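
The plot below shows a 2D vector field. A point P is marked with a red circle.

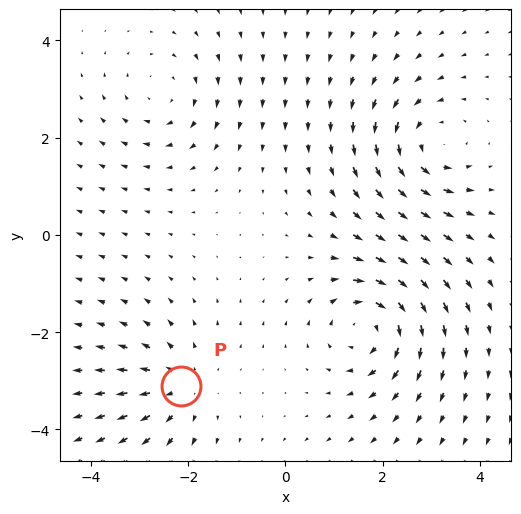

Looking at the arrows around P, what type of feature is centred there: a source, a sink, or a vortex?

source

At P (-2.1, -3.1) the arrows spread outward. Divergence about +3, curl ≈0 — positive divergence with near-zero curl is a source.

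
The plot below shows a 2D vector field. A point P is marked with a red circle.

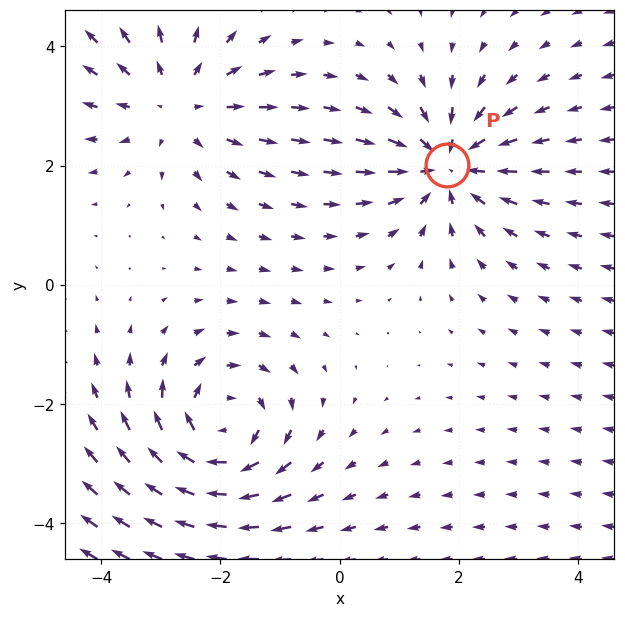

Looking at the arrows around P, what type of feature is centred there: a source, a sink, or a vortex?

At P (1.8, 2.0) the arrows converge inward. Divergence about -3, curl ≈0 — negative divergence with near-zero curl is a sink.

sink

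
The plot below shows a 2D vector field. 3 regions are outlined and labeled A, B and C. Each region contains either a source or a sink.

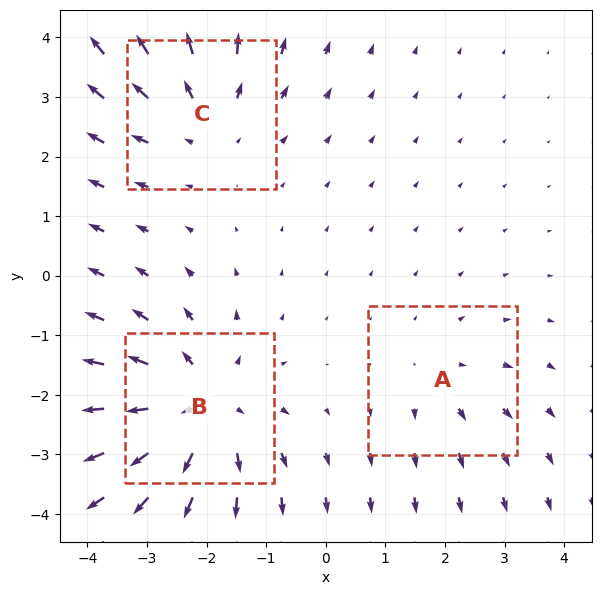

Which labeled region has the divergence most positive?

B

Divergence at each region's feature centre — A: about +2, B: about +4, C: about +3. Region B is most positive.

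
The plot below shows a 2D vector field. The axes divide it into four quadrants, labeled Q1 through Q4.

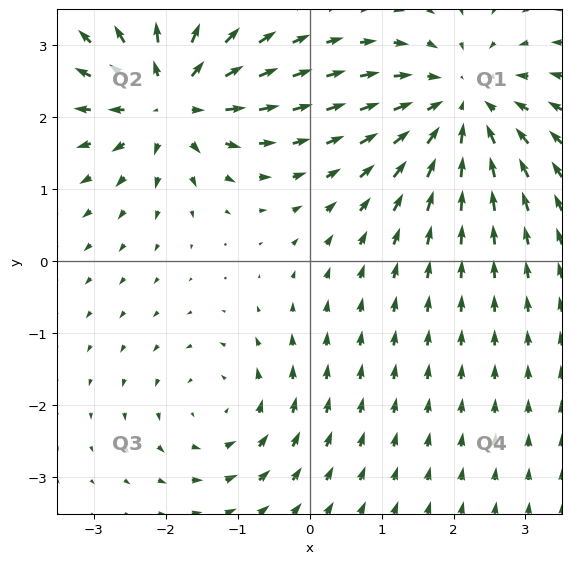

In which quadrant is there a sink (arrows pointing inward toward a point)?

Q1

The sink sits at approximately (2.1, 2.2), which lies in quadrant Q1. The divergence there is about -4, negative as expected for a sink.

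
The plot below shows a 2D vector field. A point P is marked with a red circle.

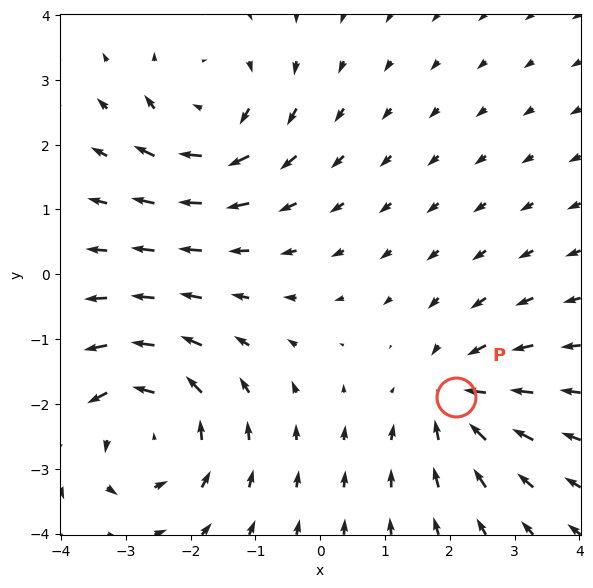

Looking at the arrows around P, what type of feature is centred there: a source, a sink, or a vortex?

At P (2.1, -1.9) the arrows converge inward. Divergence about -3, curl ≈0 — negative divergence with near-zero curl is a sink.

sink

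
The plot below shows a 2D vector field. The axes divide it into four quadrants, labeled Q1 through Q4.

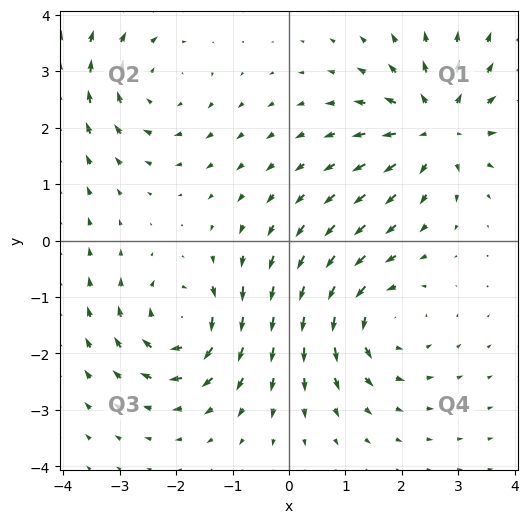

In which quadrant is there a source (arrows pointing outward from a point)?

The source sits at approximately (2.6, 2.0), which lies in quadrant Q1. The divergence there is about +5, positive as expected for a source.

Q1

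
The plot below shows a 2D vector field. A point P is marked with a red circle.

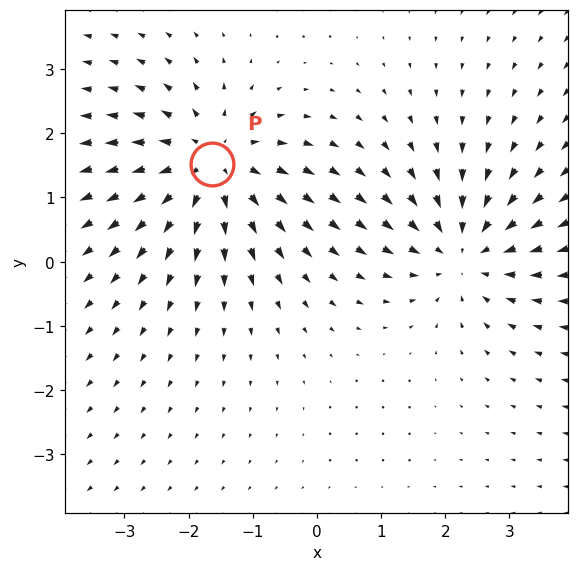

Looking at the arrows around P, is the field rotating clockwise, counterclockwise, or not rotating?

Near P at (-1.6, 1.5) the arrows show no circulation. The curl there is ≈0.

not rotating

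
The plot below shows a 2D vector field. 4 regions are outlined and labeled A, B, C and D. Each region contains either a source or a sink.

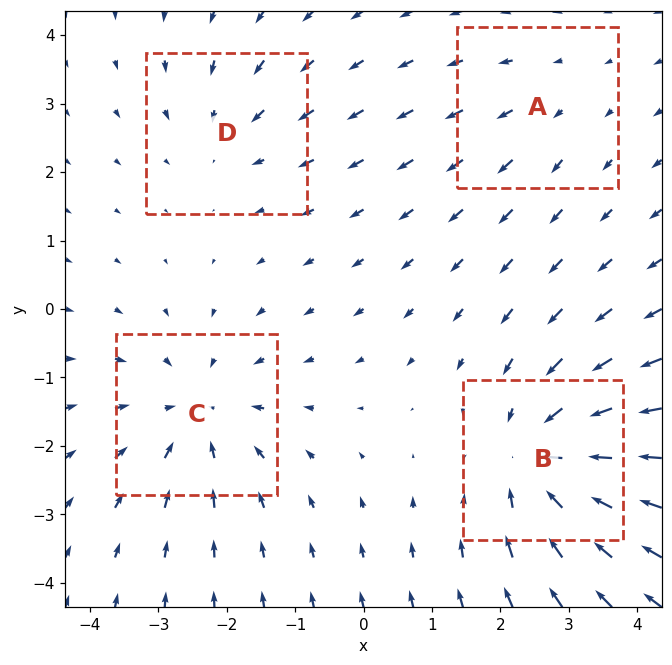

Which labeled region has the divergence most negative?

Divergence at each region's feature centre — A: about +2, B: about -6, C: about -4, D: about -3. Region B is most negative.

B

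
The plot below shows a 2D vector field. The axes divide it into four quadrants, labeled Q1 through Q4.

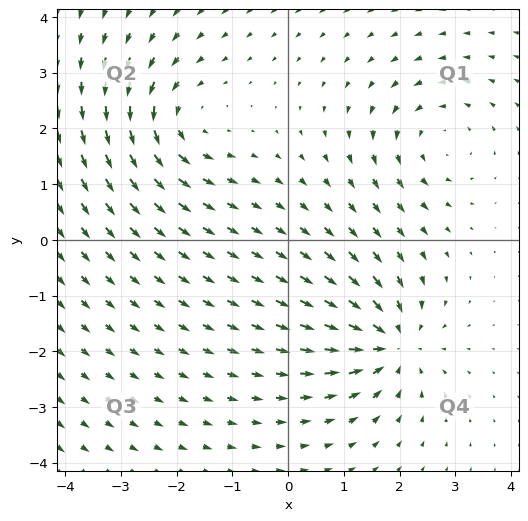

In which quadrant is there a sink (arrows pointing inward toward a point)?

Q4

The sink sits at approximately (1.8, -1.9), which lies in quadrant Q4. The divergence there is about -5, negative as expected for a sink.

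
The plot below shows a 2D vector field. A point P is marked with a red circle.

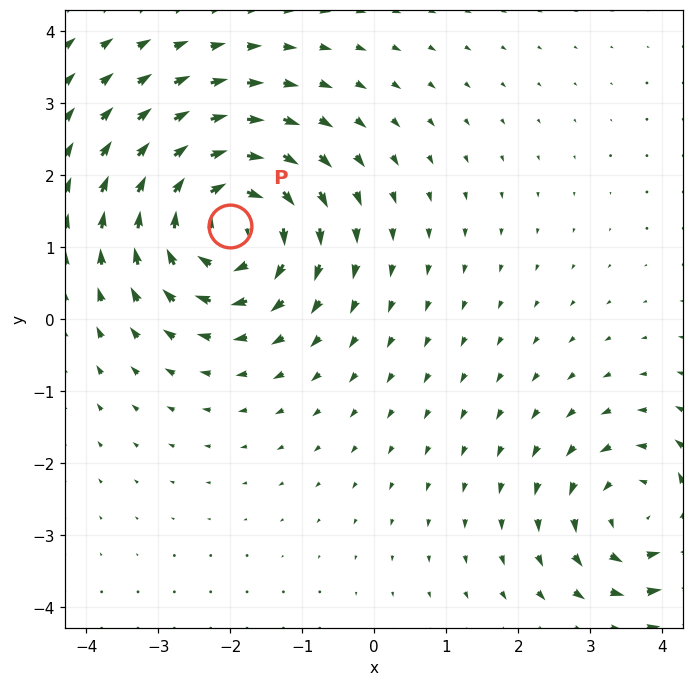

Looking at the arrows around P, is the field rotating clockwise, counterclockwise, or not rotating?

clockwise

Near P at (-2.0, 1.3) the arrows circulate clockwise. The curl (z-component) there is about -5; negative curl means clockwise rotation.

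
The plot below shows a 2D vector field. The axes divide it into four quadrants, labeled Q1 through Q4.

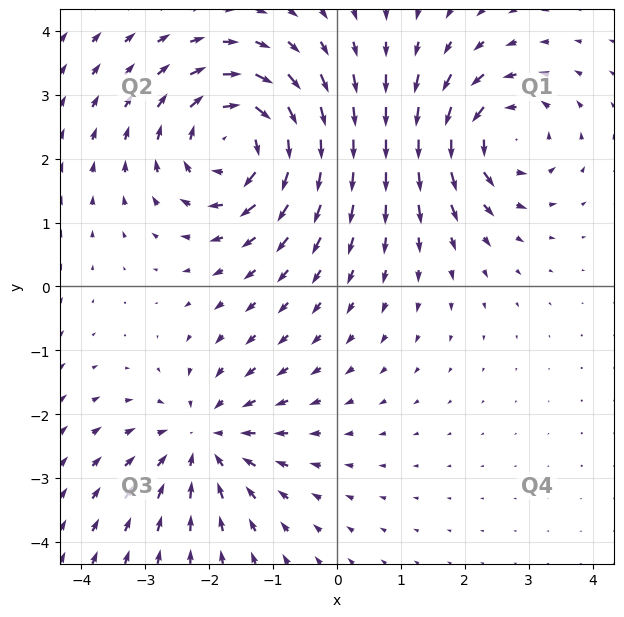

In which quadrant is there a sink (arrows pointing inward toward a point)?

Q3

The sink sits at approximately (-2.1, -2.4), which lies in quadrant Q3. The divergence there is about -3, negative as expected for a sink.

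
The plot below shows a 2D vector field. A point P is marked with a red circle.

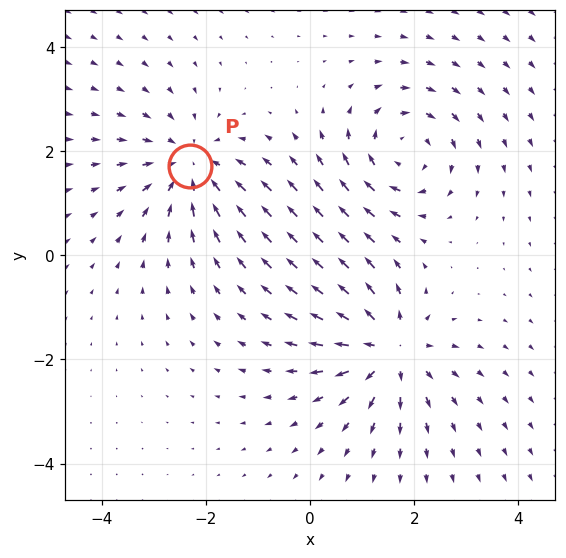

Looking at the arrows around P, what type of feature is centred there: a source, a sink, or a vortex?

At P (-2.3, 1.7) the arrows converge inward. Divergence about -4, curl ≈0 — negative divergence with near-zero curl is a sink.

sink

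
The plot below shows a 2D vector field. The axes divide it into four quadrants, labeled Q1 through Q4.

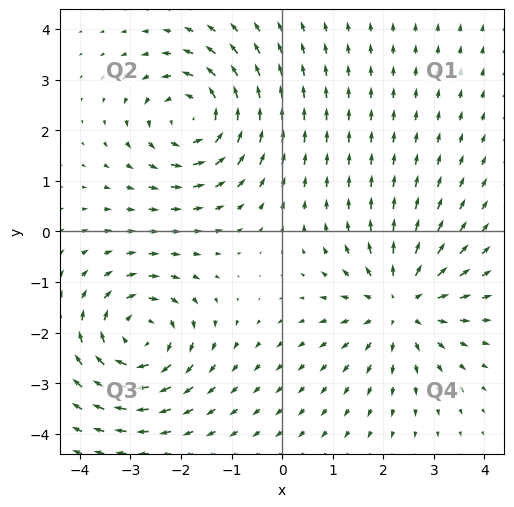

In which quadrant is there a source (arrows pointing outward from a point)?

The source sits at approximately (2.3, -1.4), which lies in quadrant Q4. The divergence there is about +4, positive as expected for a source.

Q4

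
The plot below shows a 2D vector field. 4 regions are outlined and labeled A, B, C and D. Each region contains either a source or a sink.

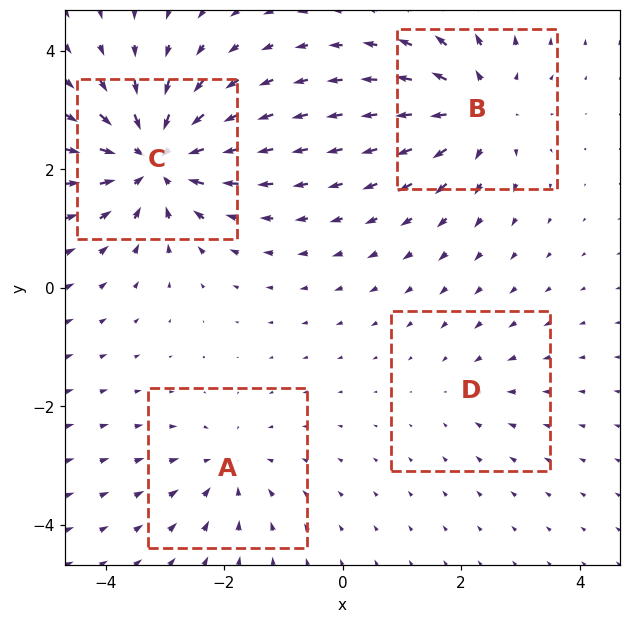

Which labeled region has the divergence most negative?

C

Divergence at each region's feature centre — A: about -3, B: about +5, C: about -7, D: about -2. Region C is most negative.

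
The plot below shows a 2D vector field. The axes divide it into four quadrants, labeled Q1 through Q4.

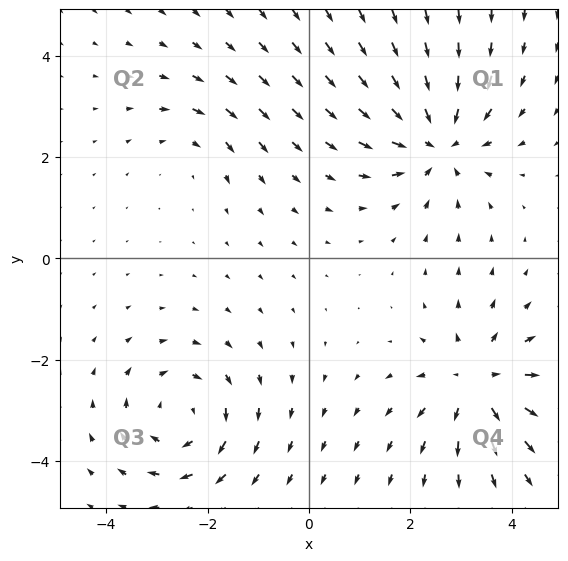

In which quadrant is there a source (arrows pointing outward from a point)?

The source sits at approximately (3.3, -2.5), which lies in quadrant Q4. The divergence there is about +5, positive as expected for a source.

Q4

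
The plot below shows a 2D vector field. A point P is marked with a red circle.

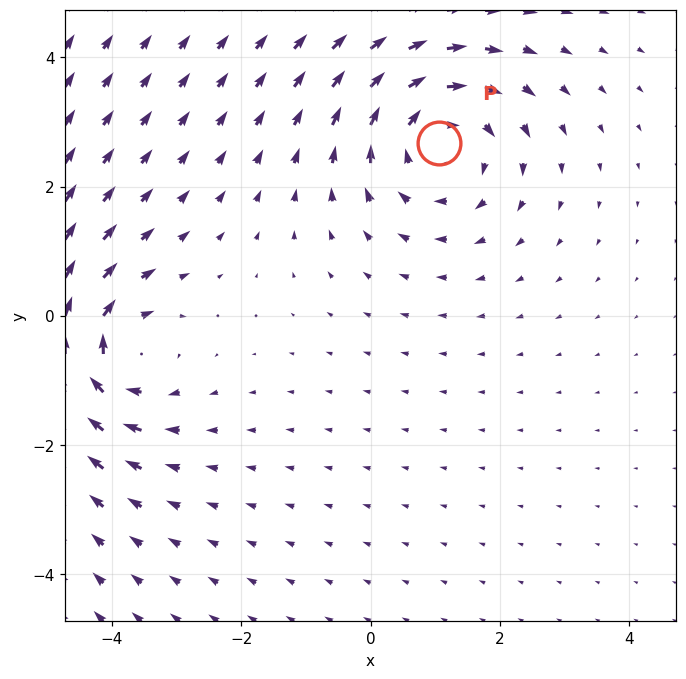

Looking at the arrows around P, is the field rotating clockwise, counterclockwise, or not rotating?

Near P at (1.1, 2.7) the arrows circulate clockwise. The curl (z-component) there is about -3; negative curl means clockwise rotation.

clockwise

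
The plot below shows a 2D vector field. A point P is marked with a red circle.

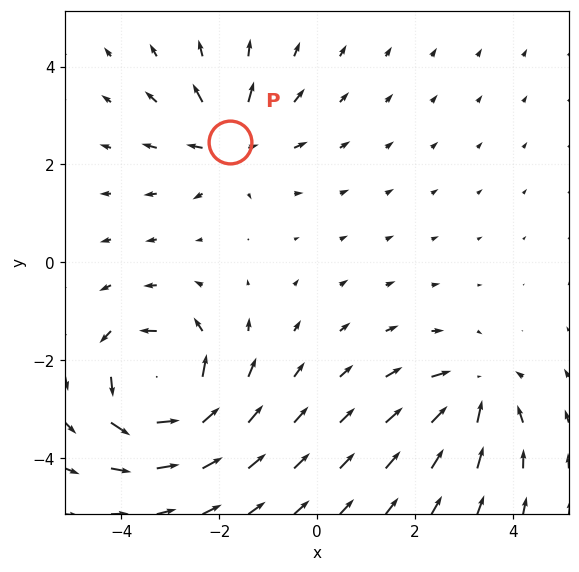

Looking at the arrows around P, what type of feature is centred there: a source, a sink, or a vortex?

source

At P (-1.8, 2.5) the arrows spread outward. Divergence about +4, curl ≈0 — positive divergence with near-zero curl is a source.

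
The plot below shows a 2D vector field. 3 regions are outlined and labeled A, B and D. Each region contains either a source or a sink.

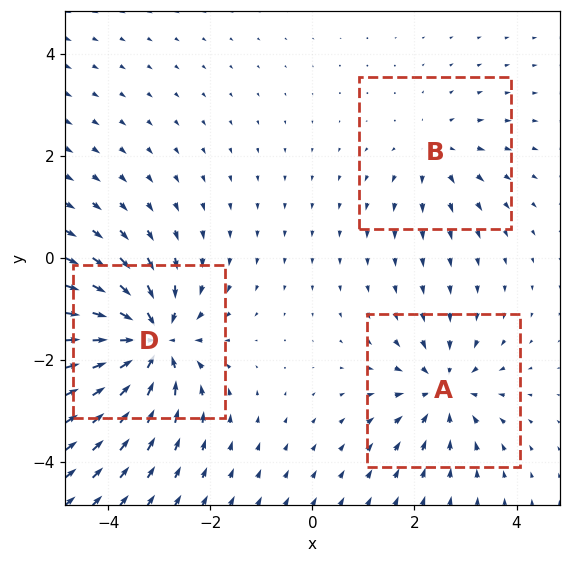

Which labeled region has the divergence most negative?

D

Divergence at each region's feature centre — A: about -4, B: about +2, D: about -6. Region D is most negative.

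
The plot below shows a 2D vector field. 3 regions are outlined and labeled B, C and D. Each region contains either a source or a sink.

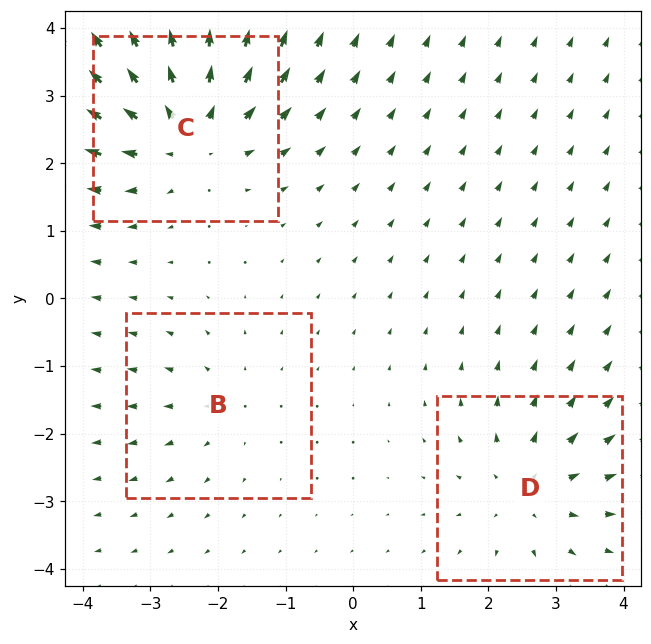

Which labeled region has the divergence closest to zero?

Divergence at each region's feature centre — B: about +2, C: about +4, D: about +3. Region B is closest to zero.

B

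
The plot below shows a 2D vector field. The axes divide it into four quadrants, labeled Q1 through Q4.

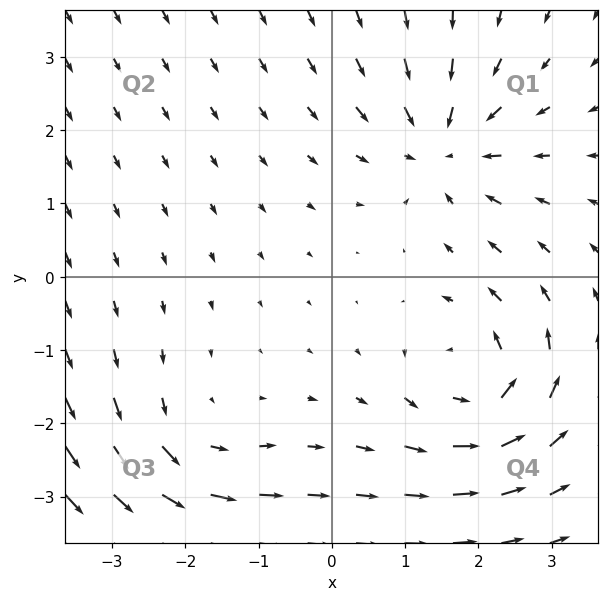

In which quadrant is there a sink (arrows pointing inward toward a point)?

The sink sits at approximately (1.5, 1.8), which lies in quadrant Q1. The divergence there is about -4, negative as expected for a sink.

Q1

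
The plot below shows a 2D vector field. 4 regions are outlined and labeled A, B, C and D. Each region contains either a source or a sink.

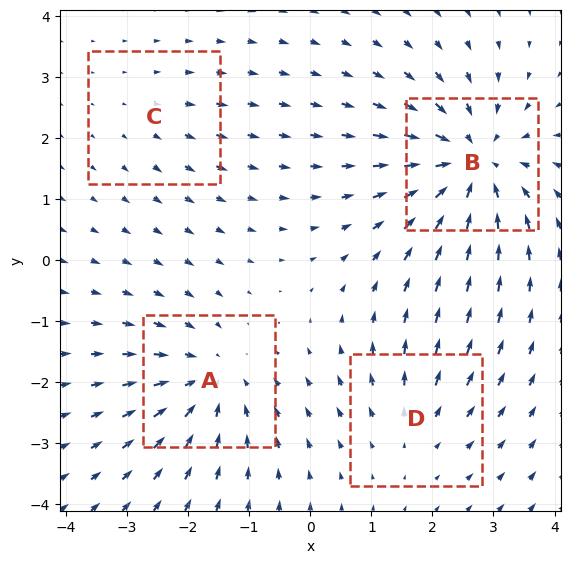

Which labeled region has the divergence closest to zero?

C

Divergence at each region's feature centre — A: about -5, B: about -7, C: about +2, D: about +3. Region C is closest to zero.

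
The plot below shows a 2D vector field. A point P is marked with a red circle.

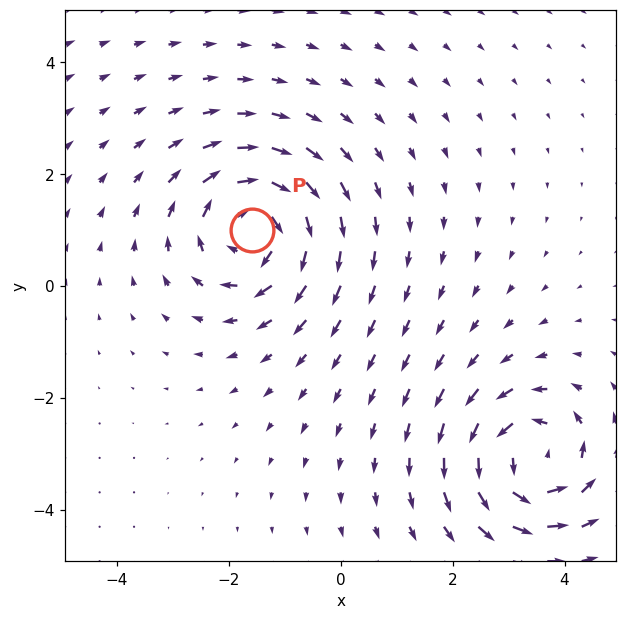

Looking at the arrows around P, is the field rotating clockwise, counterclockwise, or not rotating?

clockwise

Near P at (-1.6, 1.0) the arrows circulate clockwise. The curl (z-component) there is about -4; negative curl means clockwise rotation.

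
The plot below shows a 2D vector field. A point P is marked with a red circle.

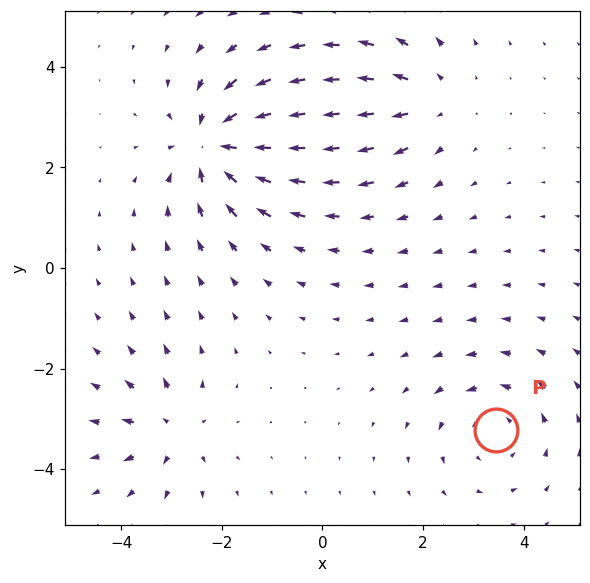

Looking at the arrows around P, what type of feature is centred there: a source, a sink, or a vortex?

vortex

At P (3.4, -3.2) the arrows circulate counterclockwise. Divergence ≈0, curl about +3 — near-zero divergence with nonzero curl is a vortex.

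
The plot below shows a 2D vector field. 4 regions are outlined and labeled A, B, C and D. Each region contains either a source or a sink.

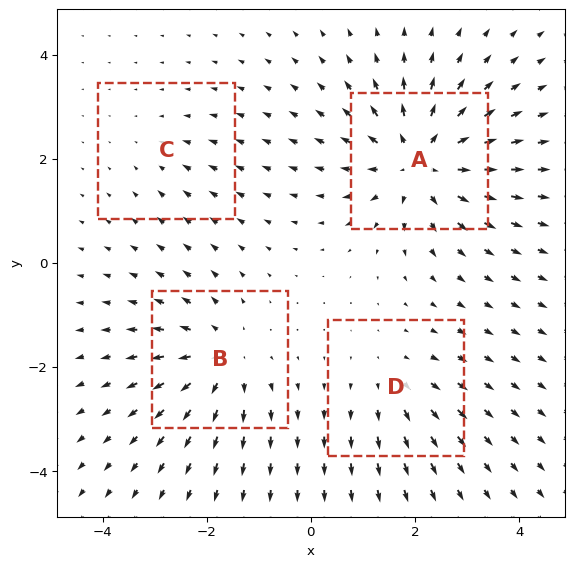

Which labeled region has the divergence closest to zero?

C

Divergence at each region's feature centre — A: about +7, B: about +5, C: about -2, D: about +3. Region C is closest to zero.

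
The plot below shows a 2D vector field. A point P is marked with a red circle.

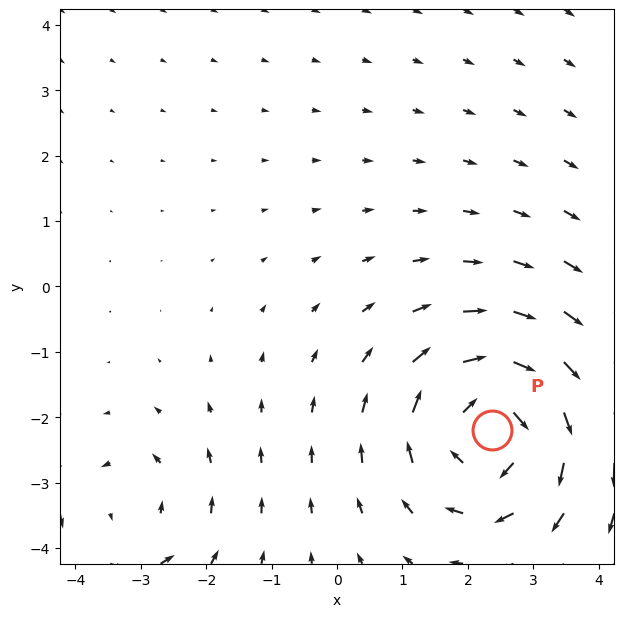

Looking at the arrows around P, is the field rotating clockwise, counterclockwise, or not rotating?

Near P at (2.4, -2.2) the arrows circulate clockwise. The curl (z-component) there is about -4; negative curl means clockwise rotation.

clockwise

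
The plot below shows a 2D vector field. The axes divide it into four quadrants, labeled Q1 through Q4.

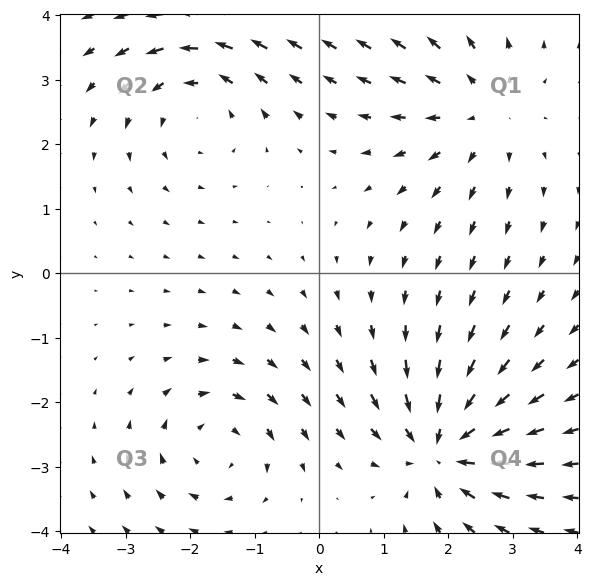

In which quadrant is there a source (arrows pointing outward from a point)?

Q1

The source sits at approximately (2.5, 2.5), which lies in quadrant Q1. The divergence there is about +3, positive as expected for a source.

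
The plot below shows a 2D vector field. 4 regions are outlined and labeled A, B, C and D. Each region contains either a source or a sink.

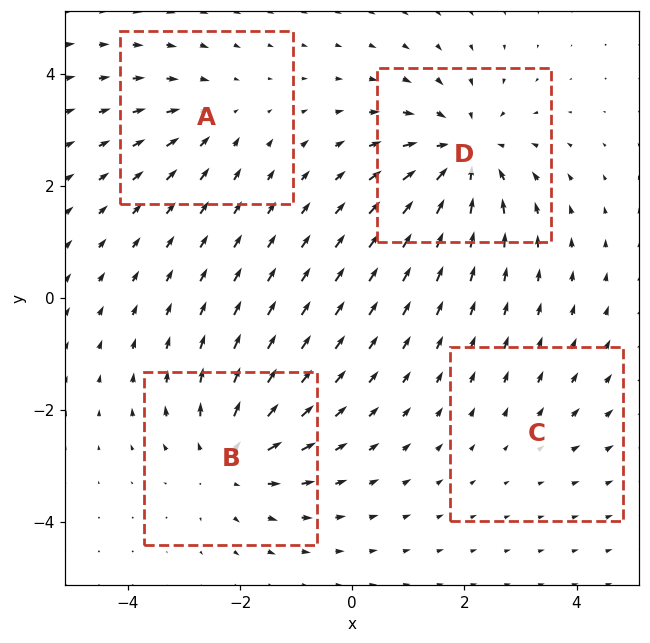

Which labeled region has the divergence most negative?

Divergence at each region's feature centre — A: about -3, B: about +5, C: about +2, D: about -6. Region D is most negative.

D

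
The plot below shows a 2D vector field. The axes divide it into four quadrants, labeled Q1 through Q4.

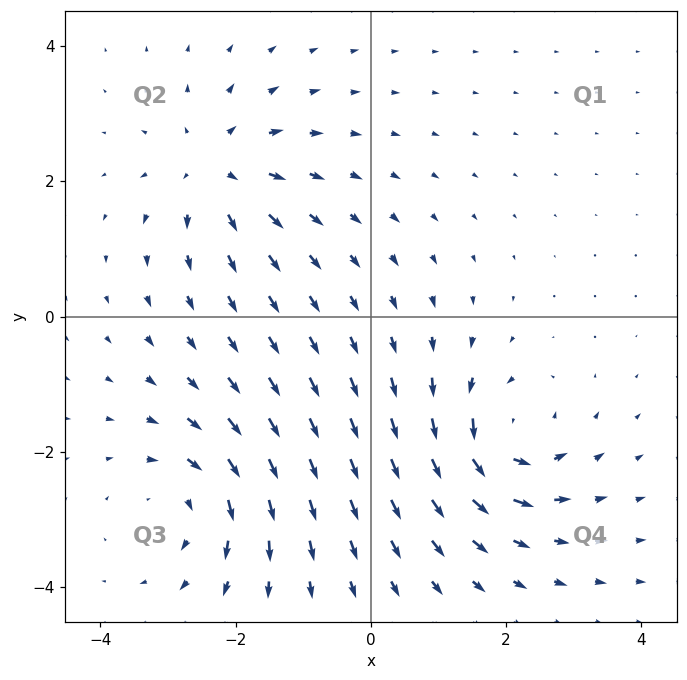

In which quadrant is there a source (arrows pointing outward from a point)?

The source sits at approximately (-2.3, 2.2), which lies in quadrant Q2. The divergence there is about +5, positive as expected for a source.

Q2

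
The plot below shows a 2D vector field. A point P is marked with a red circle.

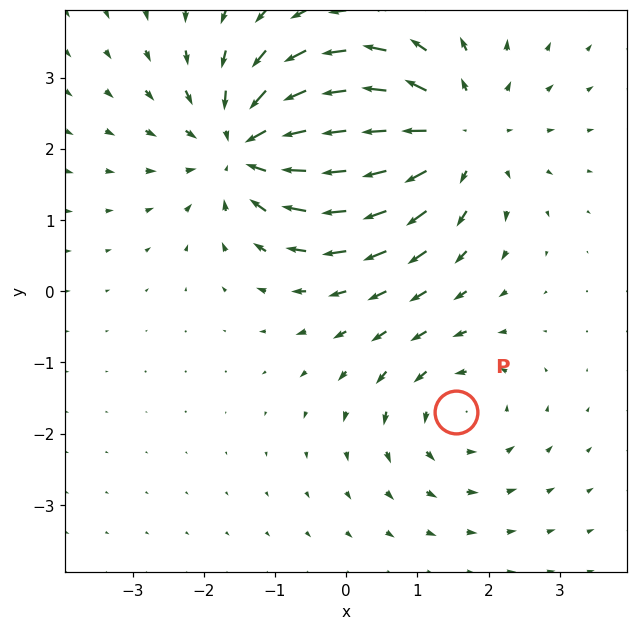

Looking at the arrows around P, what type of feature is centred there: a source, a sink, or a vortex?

vortex

At P (1.5, -1.7) the arrows circulate counterclockwise. Divergence ≈0, curl about +3 — near-zero divergence with nonzero curl is a vortex.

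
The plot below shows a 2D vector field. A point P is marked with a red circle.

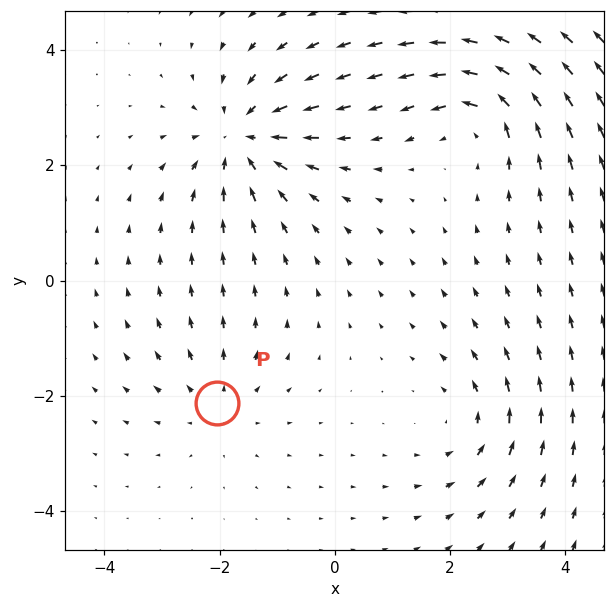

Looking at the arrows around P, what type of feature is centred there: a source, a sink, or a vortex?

source

At P (-2.0, -2.1) the arrows spread outward. Divergence about +3, curl ≈0 — positive divergence with near-zero curl is a source.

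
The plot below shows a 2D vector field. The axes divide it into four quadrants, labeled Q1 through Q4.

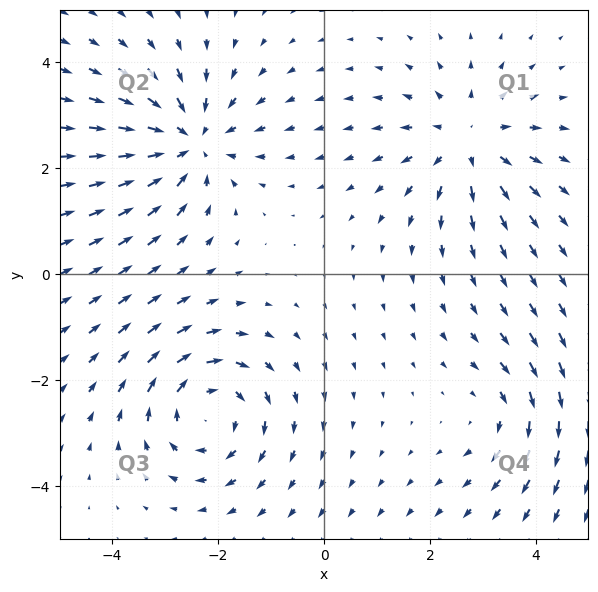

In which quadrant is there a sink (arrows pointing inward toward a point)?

The sink sits at approximately (-2.5, 2.5), which lies in quadrant Q2. The divergence there is about -5, negative as expected for a sink.

Q2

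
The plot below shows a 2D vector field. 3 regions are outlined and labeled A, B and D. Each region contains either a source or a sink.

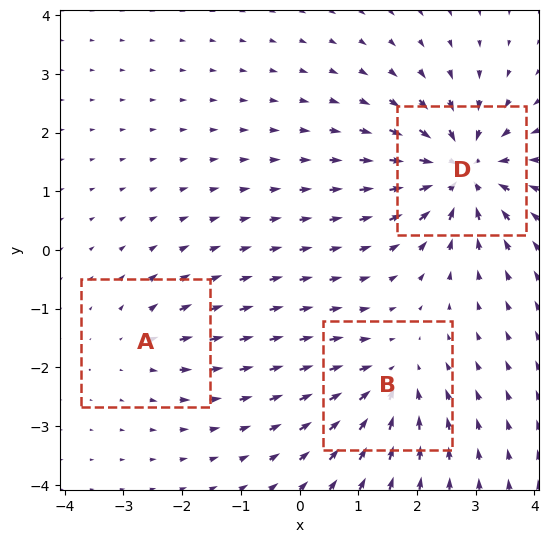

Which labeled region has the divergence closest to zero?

Divergence at each region's feature centre — A: about +2, B: about -4, D: about -6. Region A is closest to zero.

A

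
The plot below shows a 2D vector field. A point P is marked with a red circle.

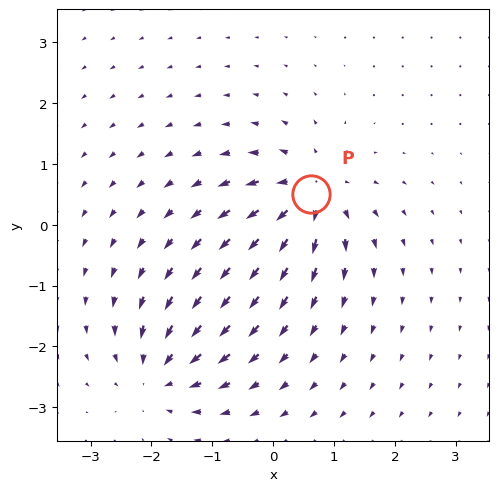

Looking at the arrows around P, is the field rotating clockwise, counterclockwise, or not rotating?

Near P at (0.6, 0.5) the arrows show no circulation. The curl there is ≈0.

not rotating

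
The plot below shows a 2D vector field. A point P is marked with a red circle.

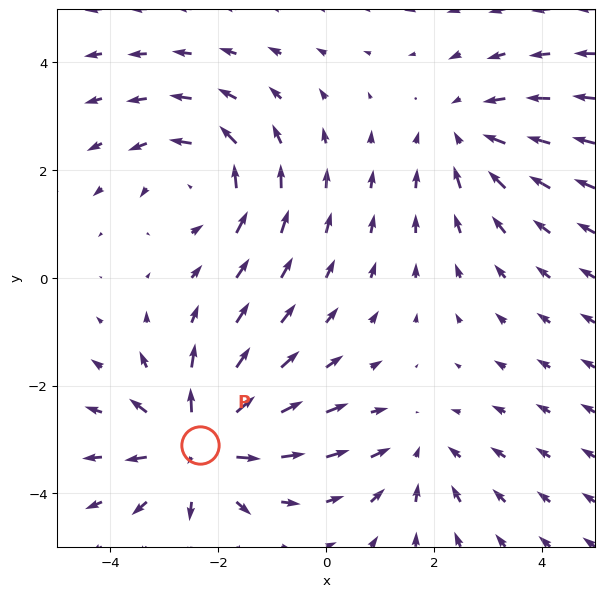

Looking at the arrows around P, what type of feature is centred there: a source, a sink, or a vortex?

source

At P (-2.3, -3.1) the arrows spread outward. Divergence about +5, curl ≈0 — positive divergence with near-zero curl is a source.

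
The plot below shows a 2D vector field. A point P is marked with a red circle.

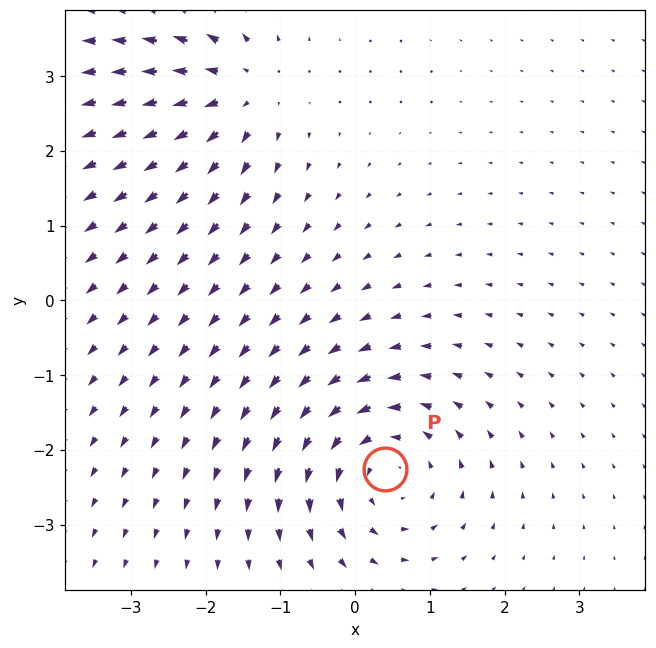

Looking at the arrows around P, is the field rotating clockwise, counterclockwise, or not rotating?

counterclockwise

Near P at (0.4, -2.3) the arrows circulate counterclockwise. The curl (z-component) there is about +4; positive curl means counterclockwise rotation.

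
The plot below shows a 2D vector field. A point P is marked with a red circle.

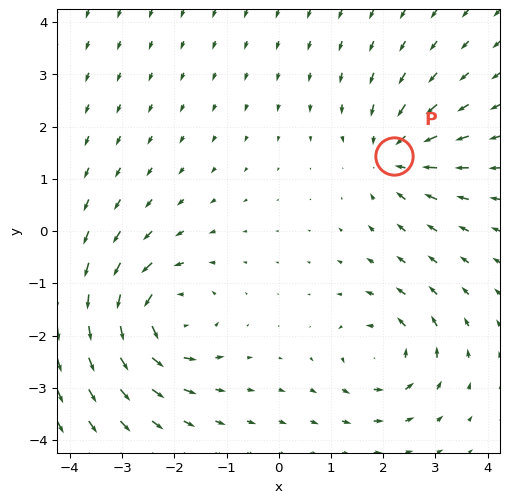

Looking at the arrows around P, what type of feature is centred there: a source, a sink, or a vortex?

sink

At P (2.2, 1.4) the arrows converge inward. Divergence about -4, curl ≈0 — negative divergence with near-zero curl is a sink.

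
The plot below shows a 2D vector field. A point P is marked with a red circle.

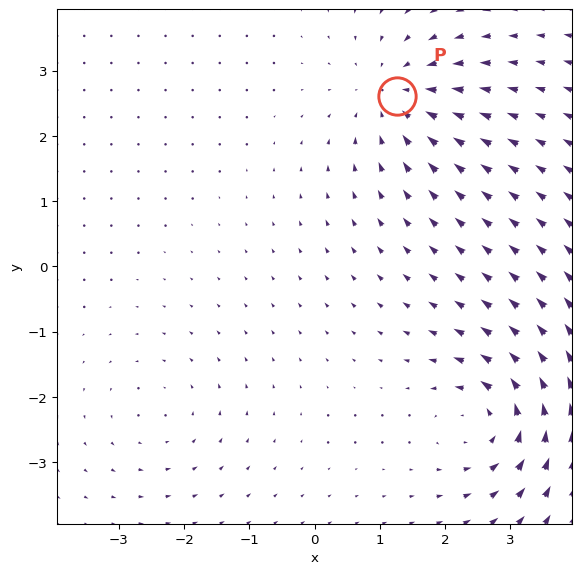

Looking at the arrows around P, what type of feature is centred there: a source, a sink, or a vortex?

sink

At P (1.3, 2.6) the arrows converge inward. Divergence about -5, curl ≈0 — negative divergence with near-zero curl is a sink.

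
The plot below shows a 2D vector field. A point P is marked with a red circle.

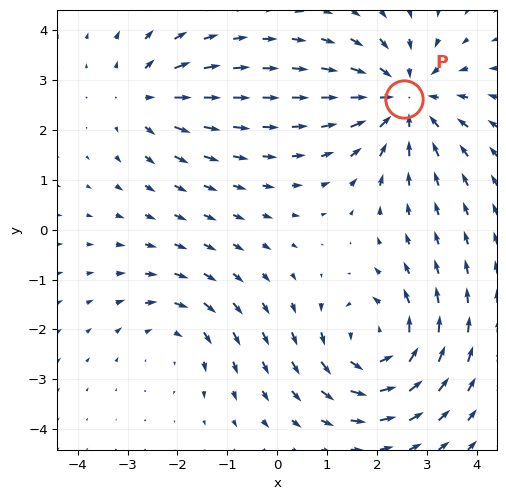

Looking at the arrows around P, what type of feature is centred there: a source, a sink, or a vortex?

sink

At P (2.5, 2.6) the arrows converge inward. Divergence about -4, curl ≈0 — negative divergence with near-zero curl is a sink.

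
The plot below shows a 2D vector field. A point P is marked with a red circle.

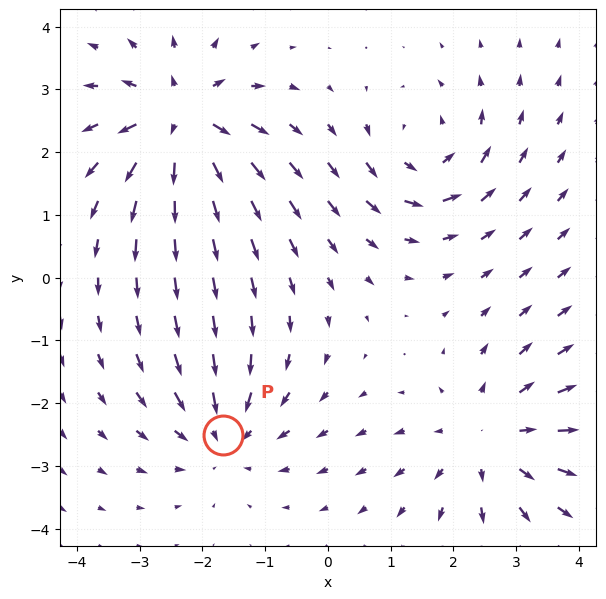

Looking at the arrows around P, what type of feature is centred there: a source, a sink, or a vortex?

At P (-1.7, -2.5) the arrows converge inward. Divergence about -4, curl ≈0 — negative divergence with near-zero curl is a sink.

sink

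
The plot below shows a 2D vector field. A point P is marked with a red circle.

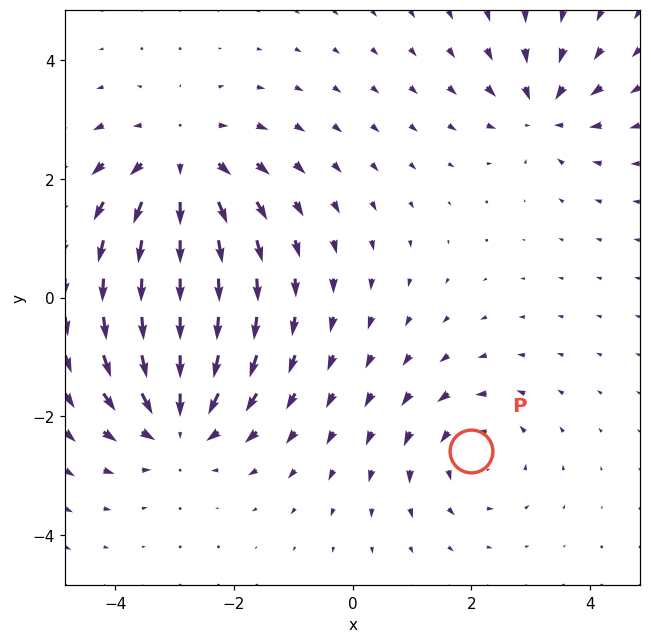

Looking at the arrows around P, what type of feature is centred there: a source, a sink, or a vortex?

At P (2.0, -2.6) the arrows circulate counterclockwise. Divergence ≈0, curl about +3 — near-zero divergence with nonzero curl is a vortex.

vortex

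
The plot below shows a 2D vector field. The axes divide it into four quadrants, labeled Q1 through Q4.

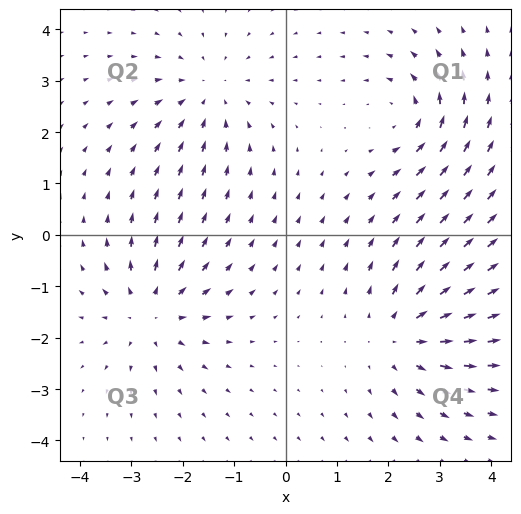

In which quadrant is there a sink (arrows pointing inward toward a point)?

Q2

The sink sits at approximately (-1.5, 2.7), which lies in quadrant Q2. The divergence there is about -4, negative as expected for a sink.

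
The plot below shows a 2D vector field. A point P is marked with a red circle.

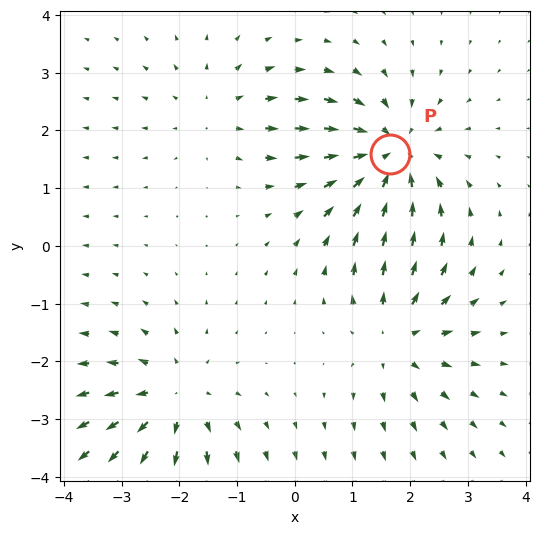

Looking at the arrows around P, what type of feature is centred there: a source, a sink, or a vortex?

sink

At P (1.7, 1.6) the arrows converge inward. Divergence about -5, curl ≈0 — negative divergence with near-zero curl is a sink.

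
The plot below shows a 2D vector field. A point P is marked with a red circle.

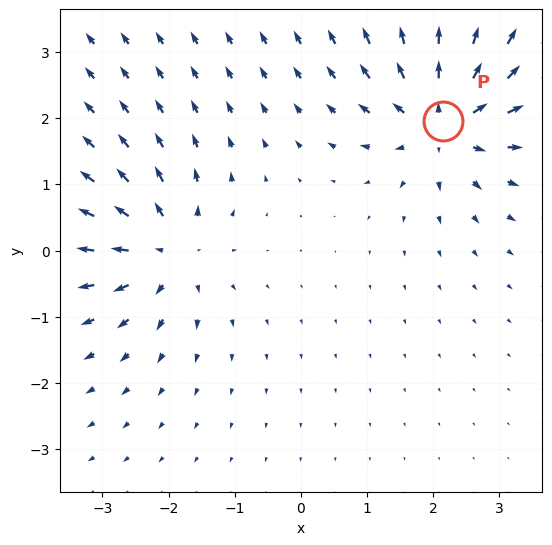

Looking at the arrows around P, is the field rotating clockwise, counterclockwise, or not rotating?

not rotating

Near P at (2.1, 2.0) the arrows show no circulation. The curl there is ≈0.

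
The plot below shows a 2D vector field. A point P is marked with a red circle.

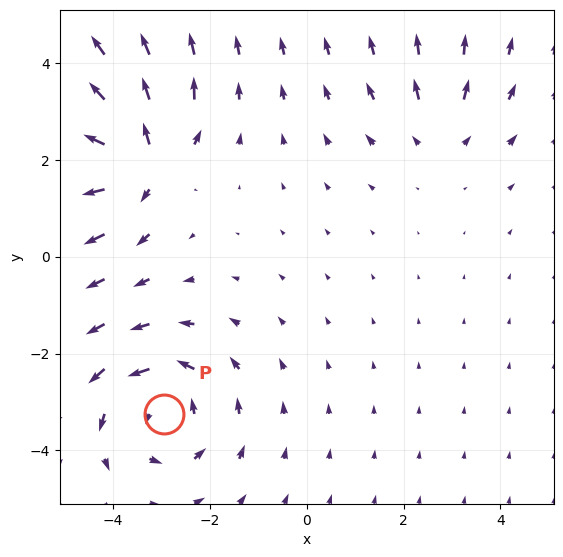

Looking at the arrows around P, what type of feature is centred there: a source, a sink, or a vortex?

vortex

At P (-2.9, -3.2) the arrows circulate counterclockwise. Divergence ≈0, curl about +5 — near-zero divergence with nonzero curl is a vortex.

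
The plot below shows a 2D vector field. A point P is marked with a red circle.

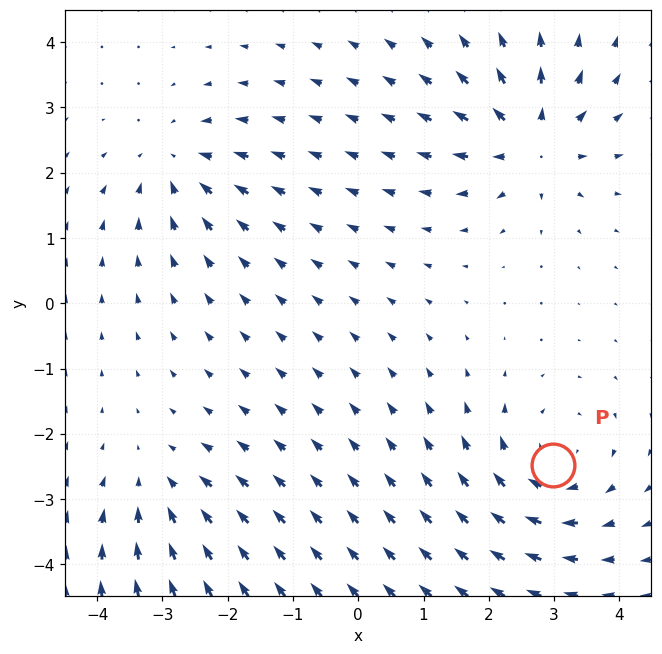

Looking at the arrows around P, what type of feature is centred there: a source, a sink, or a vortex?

At P (3.0, -2.5) the arrows circulate clockwise. Divergence ≈0, curl about -4 — near-zero divergence with nonzero curl is a vortex.

vortex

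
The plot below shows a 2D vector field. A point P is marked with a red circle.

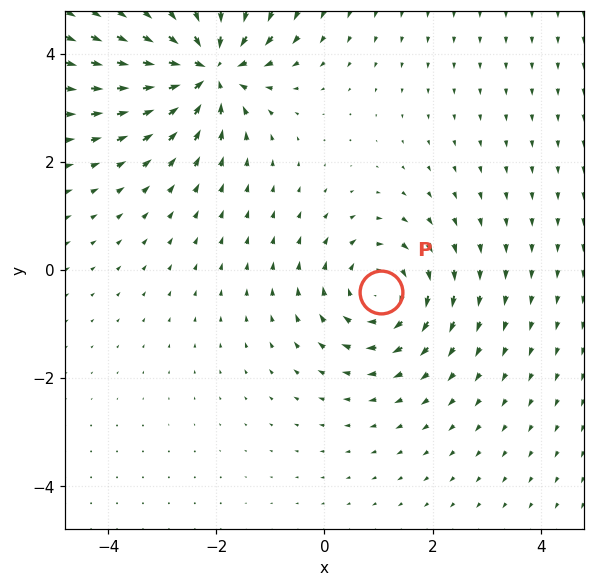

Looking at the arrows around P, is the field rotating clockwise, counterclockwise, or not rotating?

Near P at (1.0, -0.4) the arrows circulate clockwise. The curl (z-component) there is about -3; negative curl means clockwise rotation.

clockwise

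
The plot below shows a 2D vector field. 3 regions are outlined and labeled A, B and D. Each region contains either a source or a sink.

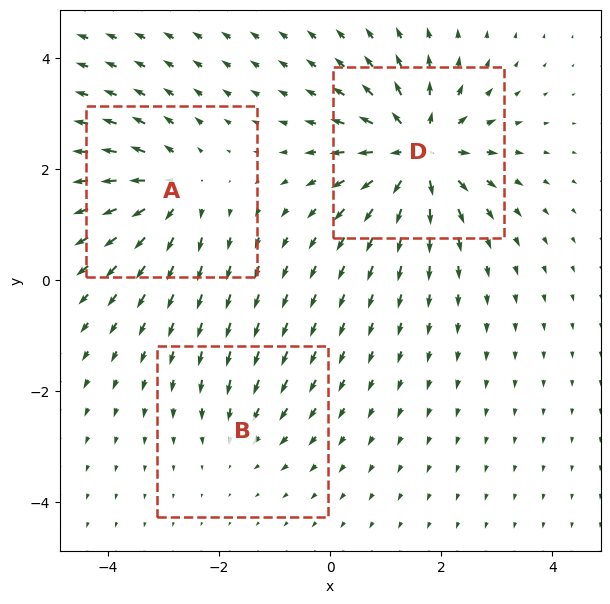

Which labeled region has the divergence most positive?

D

Divergence at each region's feature centre — A: about +4, B: about -2, D: about +6. Region D is most positive.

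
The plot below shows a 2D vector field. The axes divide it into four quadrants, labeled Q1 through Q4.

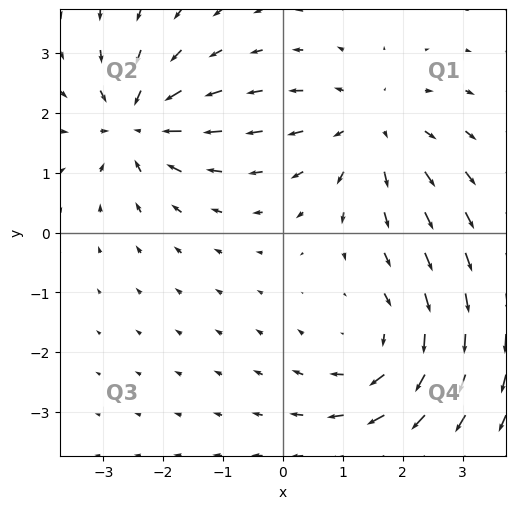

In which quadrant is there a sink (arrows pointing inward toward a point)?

Q2

The sink sits at approximately (-2.4, 1.8), which lies in quadrant Q2. The divergence there is about -4, negative as expected for a sink.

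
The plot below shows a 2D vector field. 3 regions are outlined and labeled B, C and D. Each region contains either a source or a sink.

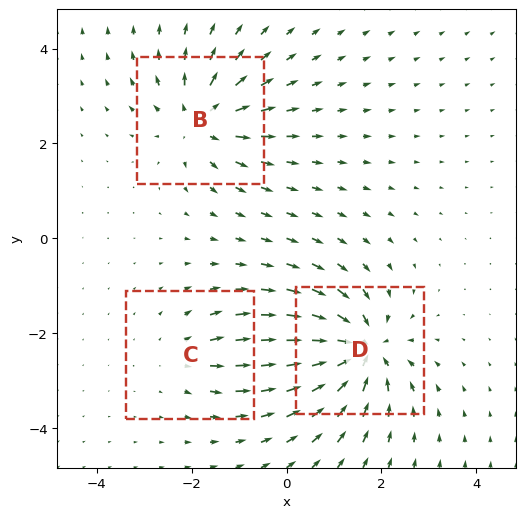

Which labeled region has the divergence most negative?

D

Divergence at each region's feature centre — B: about +4, C: about +2, D: about -6. Region D is most negative.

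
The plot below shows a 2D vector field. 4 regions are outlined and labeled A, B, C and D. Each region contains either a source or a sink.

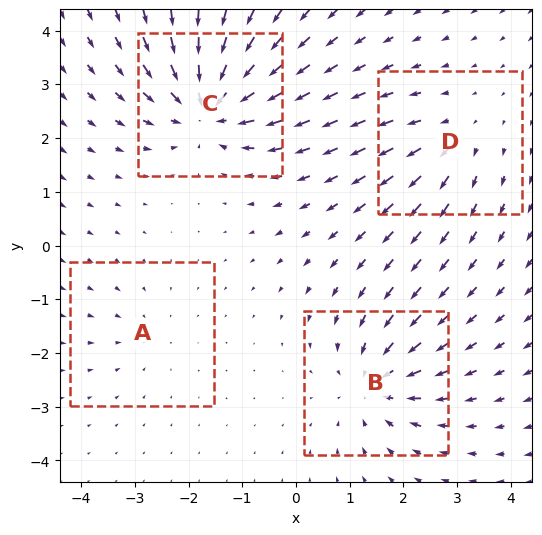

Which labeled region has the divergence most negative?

C

Divergence at each region's feature centre — A: about -2, B: about -5, C: about -7, D: about +3. Region C is most negative.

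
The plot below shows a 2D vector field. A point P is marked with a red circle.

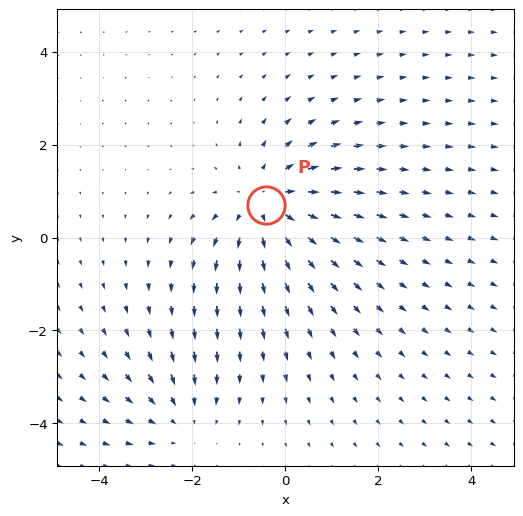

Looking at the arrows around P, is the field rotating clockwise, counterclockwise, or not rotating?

Near P at (-0.4, 0.7) the arrows show no circulation. The curl there is ≈0.

not rotating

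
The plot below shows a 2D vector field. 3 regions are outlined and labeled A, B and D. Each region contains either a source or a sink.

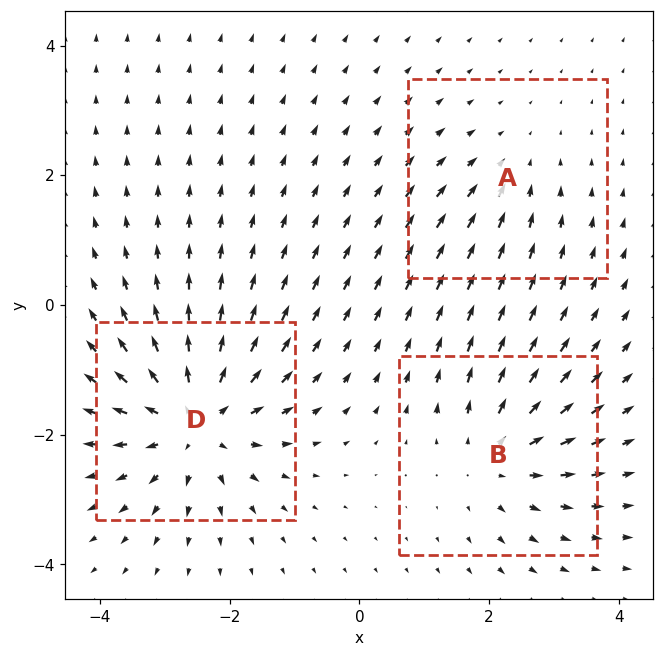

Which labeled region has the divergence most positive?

D

Divergence at each region's feature centre — A: about -2, B: about +3, D: about +5. Region D is most positive.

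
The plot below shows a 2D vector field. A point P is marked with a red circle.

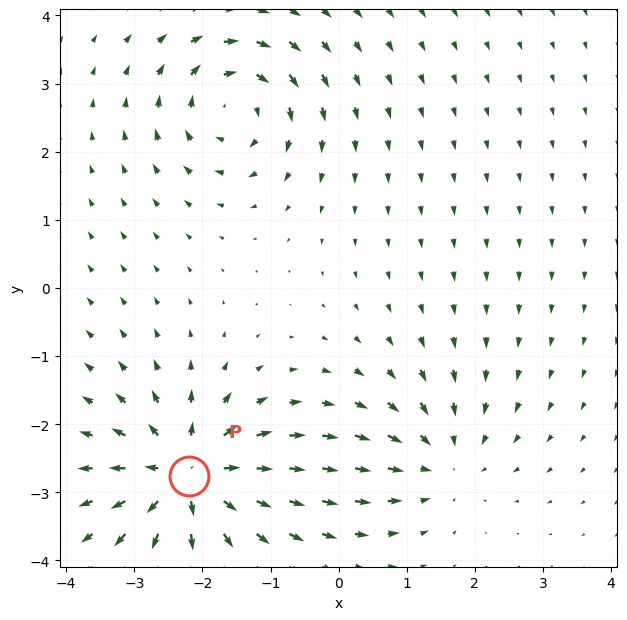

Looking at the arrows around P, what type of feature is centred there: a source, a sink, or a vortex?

source

At P (-2.2, -2.8) the arrows spread outward. Divergence about +6, curl ≈0 — positive divergence with near-zero curl is a source.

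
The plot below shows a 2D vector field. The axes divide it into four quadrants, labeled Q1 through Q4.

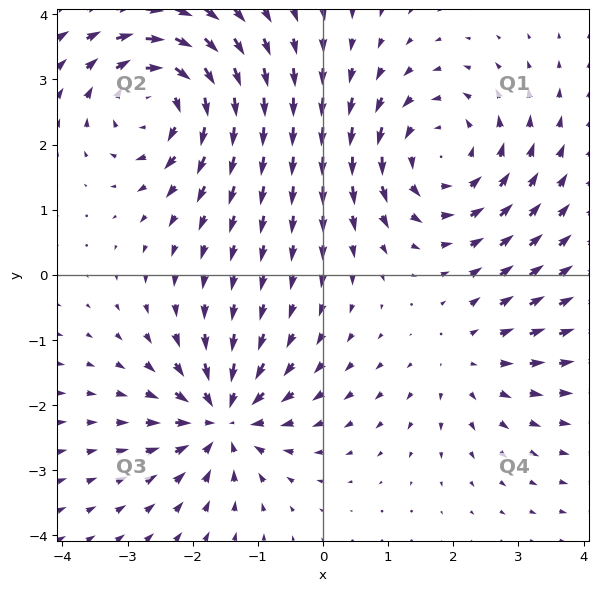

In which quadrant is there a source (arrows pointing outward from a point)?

Q4

The source sits at approximately (2.2, -1.3), which lies in quadrant Q4. The divergence there is about +3, positive as expected for a source.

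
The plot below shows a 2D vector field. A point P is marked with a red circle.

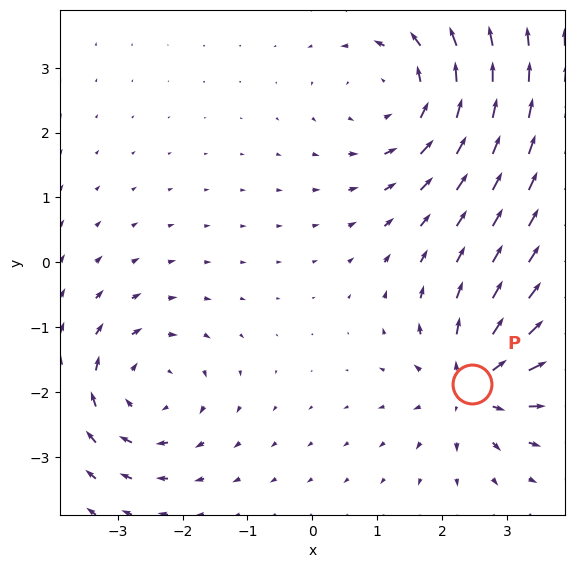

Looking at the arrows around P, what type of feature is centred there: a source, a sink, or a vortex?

source

At P (2.5, -1.9) the arrows spread outward. Divergence about +5, curl ≈0 — positive divergence with near-zero curl is a source.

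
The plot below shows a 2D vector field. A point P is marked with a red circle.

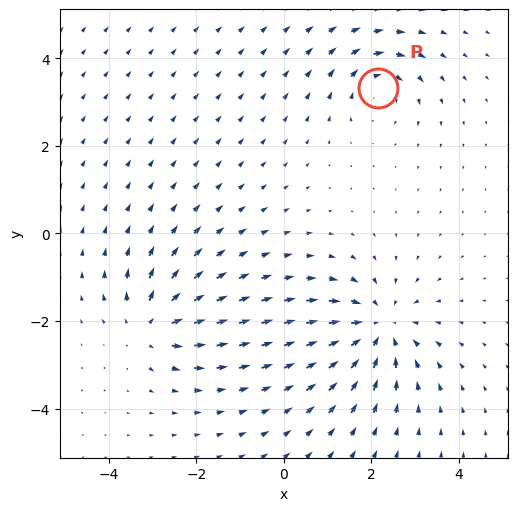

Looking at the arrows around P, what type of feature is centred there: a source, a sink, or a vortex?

At P (2.1, 3.3) the arrows circulate clockwise. Divergence ≈0, curl about -3 — near-zero divergence with nonzero curl is a vortex.

vortex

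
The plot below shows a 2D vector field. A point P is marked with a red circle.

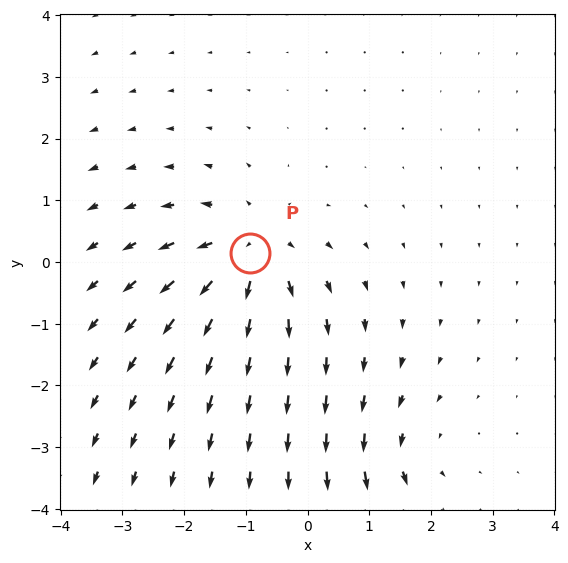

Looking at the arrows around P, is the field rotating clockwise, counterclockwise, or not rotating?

not rotating

Near P at (-0.9, 0.1) the arrows show no circulation. The curl there is ≈0.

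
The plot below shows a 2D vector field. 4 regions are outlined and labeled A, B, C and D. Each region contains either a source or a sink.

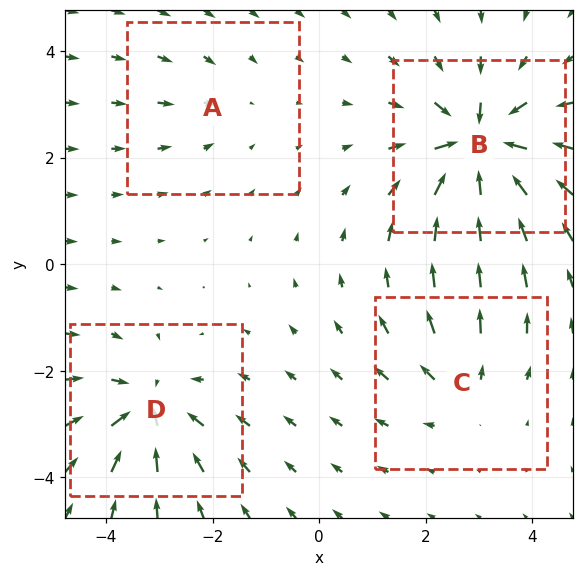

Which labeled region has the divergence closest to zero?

Divergence at each region's feature centre — A: about -2, B: about -8, C: about +4, D: about -6. Region A is closest to zero.

A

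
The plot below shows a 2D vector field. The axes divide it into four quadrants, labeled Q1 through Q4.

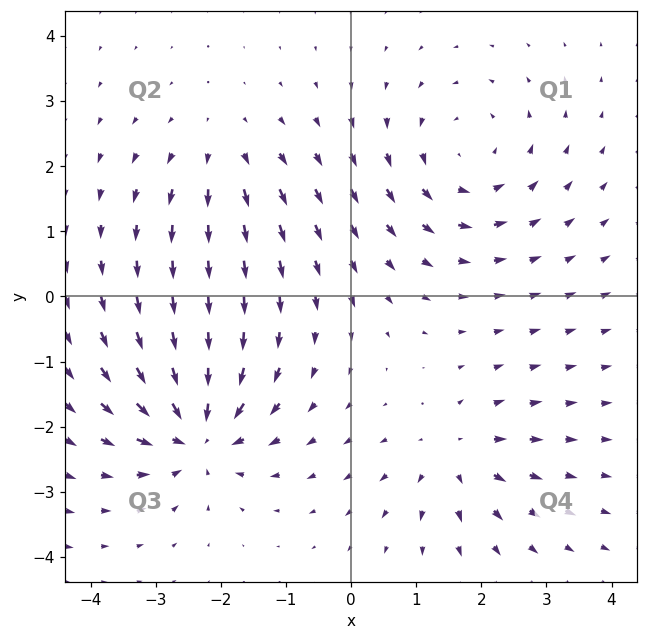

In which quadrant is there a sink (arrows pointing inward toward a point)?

Q3

The sink sits at approximately (-2.4, -2.1), which lies in quadrant Q3. The divergence there is about -6, negative as expected for a sink.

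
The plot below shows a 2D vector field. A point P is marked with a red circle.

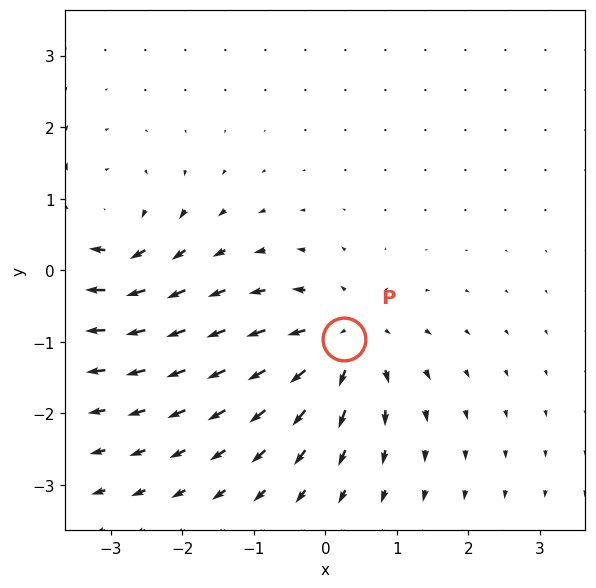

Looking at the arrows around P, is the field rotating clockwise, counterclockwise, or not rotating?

not rotating

Near P at (0.3, -1.0) the arrows show no circulation. The curl there is ≈0.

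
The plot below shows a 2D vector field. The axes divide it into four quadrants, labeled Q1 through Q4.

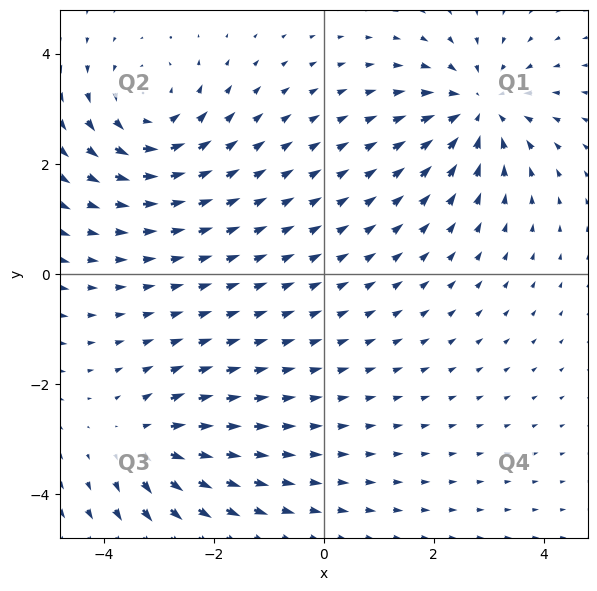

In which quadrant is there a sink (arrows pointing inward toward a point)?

Q1

The sink sits at approximately (2.8, 3.0), which lies in quadrant Q1. The divergence there is about -4, negative as expected for a sink.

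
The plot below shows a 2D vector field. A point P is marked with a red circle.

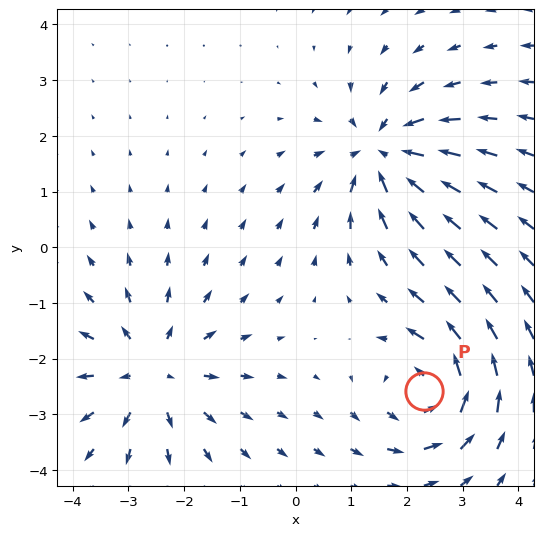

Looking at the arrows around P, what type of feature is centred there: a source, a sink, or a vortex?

At P (2.3, -2.6) the arrows circulate counterclockwise. Divergence ≈0, curl about +6 — near-zero divergence with nonzero curl is a vortex.

vortex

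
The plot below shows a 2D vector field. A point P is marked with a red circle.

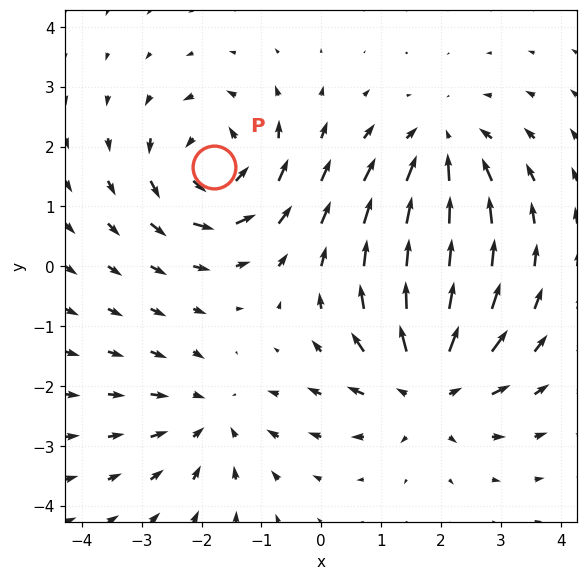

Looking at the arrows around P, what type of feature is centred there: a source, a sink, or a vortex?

vortex

At P (-1.8, 1.7) the arrows circulate counterclockwise. Divergence ≈0, curl about +5 — near-zero divergence with nonzero curl is a vortex.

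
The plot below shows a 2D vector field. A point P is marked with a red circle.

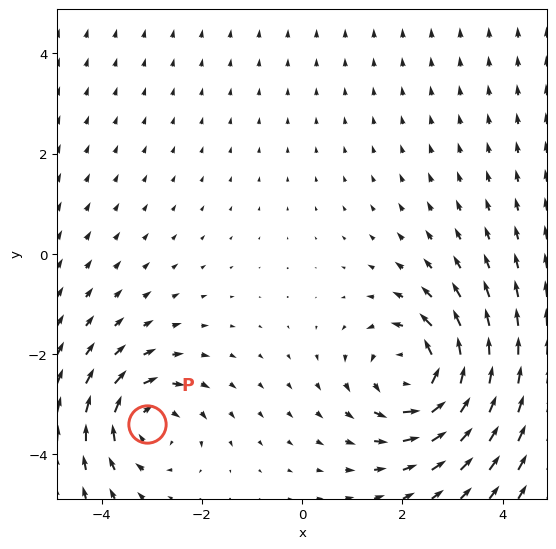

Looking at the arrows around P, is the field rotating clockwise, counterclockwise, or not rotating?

Near P at (-3.1, -3.4) the arrows circulate clockwise. The curl (z-component) there is about -3; negative curl means clockwise rotation.

clockwise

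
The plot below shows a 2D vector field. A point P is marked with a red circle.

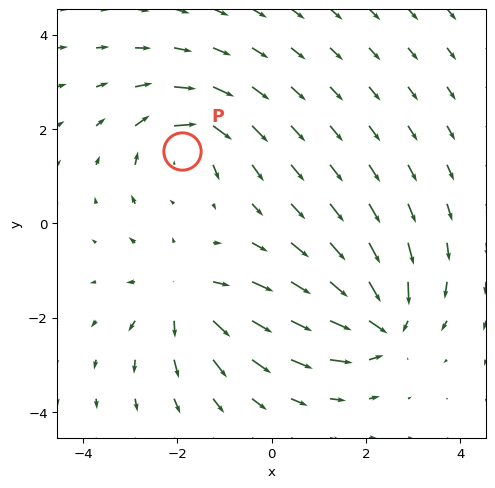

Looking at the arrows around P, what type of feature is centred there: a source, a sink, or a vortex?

At P (-1.9, 1.5) the arrows circulate clockwise. Divergence ≈0, curl about -5 — near-zero divergence with nonzero curl is a vortex.

vortex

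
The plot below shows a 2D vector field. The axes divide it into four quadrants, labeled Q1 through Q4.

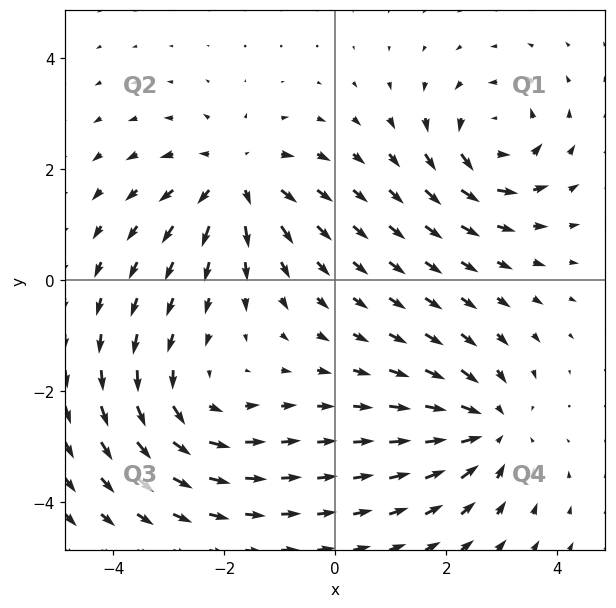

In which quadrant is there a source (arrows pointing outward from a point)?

The source sits at approximately (-1.8, 1.8), which lies in quadrant Q2. The divergence there is about +5, positive as expected for a source.

Q2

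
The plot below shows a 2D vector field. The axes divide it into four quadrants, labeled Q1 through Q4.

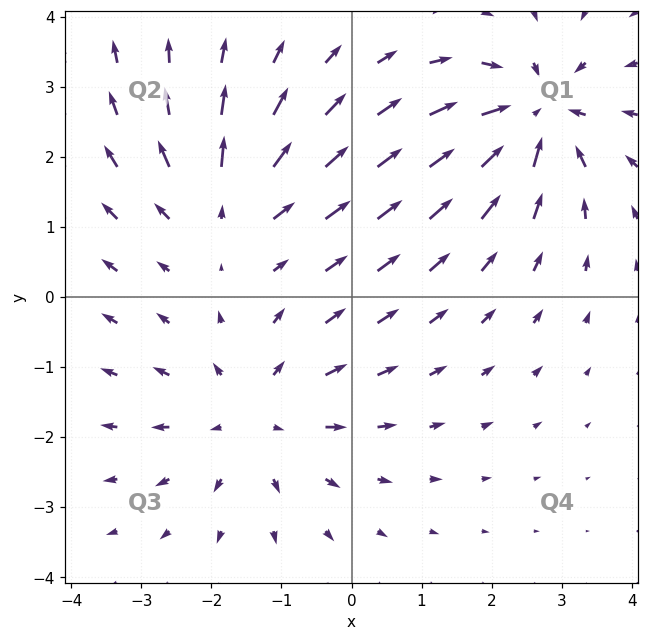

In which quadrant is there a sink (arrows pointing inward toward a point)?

Q1

The sink sits at approximately (2.6, 2.6), which lies in quadrant Q1. The divergence there is about -5, negative as expected for a sink.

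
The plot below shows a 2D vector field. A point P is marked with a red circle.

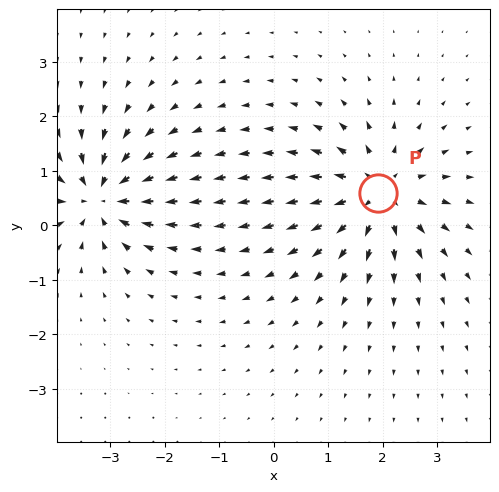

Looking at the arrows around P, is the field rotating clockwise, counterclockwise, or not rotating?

Near P at (1.9, 0.6) the arrows show no circulation. The curl there is ≈0.

not rotating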